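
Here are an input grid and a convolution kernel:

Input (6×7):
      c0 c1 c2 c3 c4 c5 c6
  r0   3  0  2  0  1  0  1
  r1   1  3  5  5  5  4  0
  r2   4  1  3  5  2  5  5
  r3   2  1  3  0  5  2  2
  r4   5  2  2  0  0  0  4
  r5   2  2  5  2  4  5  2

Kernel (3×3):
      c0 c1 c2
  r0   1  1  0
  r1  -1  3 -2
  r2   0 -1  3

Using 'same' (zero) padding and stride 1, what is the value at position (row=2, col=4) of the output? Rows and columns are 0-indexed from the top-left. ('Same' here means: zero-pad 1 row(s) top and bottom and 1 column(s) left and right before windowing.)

2

The receptive field on the zero-padded input at this output position is [5 5 4 / 5 2 5 / 0 5 2]. Elementwise product with the kernel and sum: 5·1 + 5·1 + 5·-1 + 2·3 + 5·-2 + 5·-1 + 2·3.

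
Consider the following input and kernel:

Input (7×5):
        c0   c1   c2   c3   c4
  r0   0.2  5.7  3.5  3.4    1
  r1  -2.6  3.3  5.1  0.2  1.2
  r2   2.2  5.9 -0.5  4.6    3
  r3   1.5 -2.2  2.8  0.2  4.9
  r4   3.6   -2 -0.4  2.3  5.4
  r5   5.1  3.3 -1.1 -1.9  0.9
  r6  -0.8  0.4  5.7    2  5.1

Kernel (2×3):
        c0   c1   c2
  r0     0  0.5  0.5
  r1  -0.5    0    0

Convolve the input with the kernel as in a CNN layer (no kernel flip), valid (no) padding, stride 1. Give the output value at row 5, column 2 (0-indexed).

The receptive field on the input at this output position is [-1.1 -1.9 0.9 / 5.7 2 5.1]. Elementwise product with the kernel and sum: -1.9·0.5 + 0.9·0.5 + 5.7·-0.5.

-3.35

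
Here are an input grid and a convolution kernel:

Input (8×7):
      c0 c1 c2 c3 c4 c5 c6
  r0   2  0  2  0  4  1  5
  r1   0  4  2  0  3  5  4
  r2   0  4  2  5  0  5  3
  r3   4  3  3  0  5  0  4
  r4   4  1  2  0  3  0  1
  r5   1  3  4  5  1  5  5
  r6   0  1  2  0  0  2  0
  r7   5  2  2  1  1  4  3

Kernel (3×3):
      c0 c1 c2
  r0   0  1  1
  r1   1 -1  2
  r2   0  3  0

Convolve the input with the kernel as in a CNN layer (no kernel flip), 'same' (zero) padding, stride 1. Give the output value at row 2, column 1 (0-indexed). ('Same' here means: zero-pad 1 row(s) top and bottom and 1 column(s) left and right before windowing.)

The receptive field on the zero-padded input at this output position is [0 4 2 / 0 4 2 / 4 3 3]. Elementwise product with the kernel and sum: 4·1 + 2·1 + 0·1 + 4·-1 + 2·2 + 3·3.

15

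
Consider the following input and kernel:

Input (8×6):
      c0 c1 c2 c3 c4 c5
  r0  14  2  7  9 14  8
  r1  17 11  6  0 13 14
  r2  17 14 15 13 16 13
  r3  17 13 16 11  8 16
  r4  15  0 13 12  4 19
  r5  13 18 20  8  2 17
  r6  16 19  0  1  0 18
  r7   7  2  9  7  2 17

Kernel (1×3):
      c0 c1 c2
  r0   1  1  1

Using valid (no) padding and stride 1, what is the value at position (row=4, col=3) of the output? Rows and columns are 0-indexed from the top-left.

The receptive field on the input at this output position is [12 4 19]. Elementwise product with the kernel and sum: 12·1 + 4·1 + 19·1.

35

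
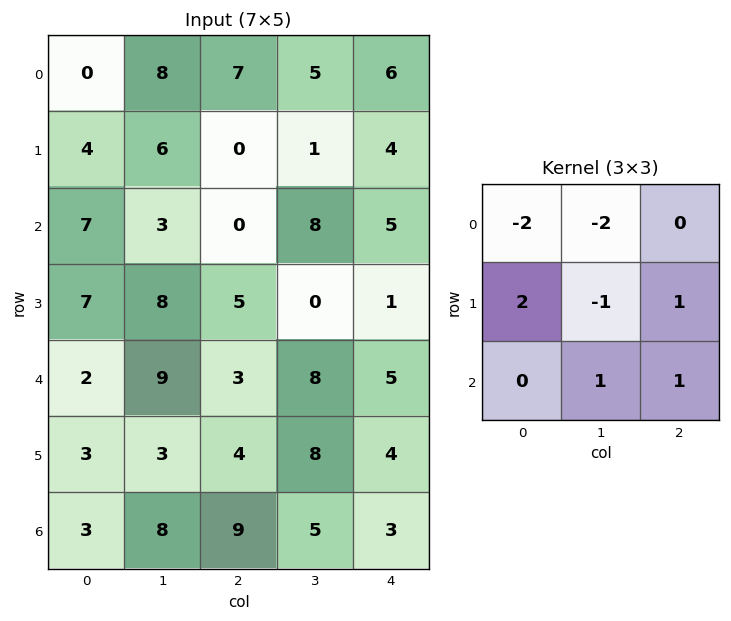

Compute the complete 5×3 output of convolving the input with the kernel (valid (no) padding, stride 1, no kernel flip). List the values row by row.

Output[0,0]: The receptive field on the input at this output position is [0 8 7 / 4 6 0 / 7 3 0]. Elementwise product with the kernel and sum: 0·-2 + 8·-2 + 4·2 + 6·-1 + 0·1 + 3·1 + 0·1.

-11 -9 -8
4 7 -4
3 16 8
-25 9 5
2 0 -10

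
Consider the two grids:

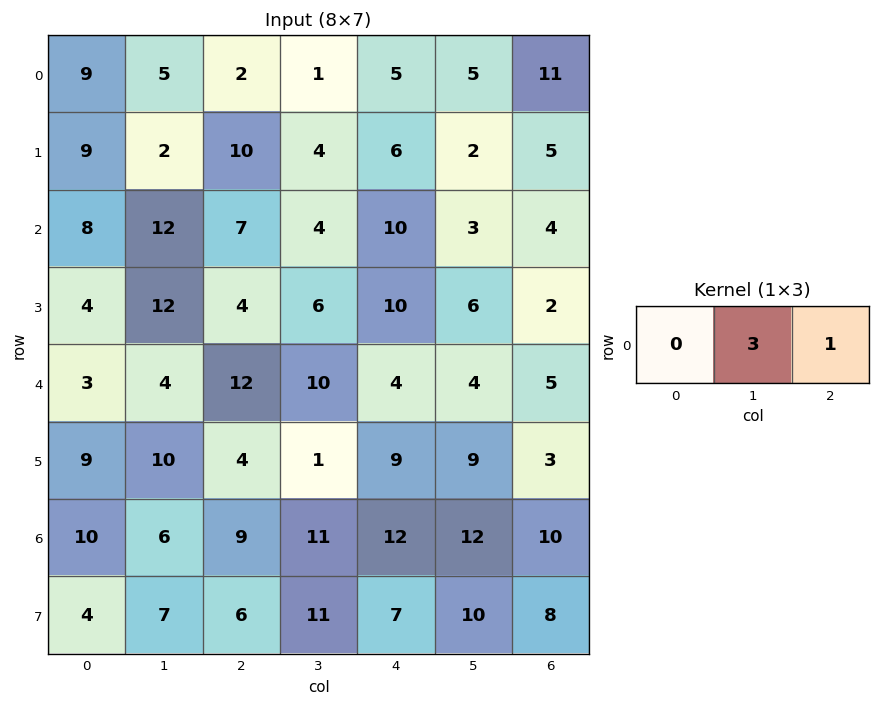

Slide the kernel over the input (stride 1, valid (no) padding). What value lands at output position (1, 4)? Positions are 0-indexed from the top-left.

11

The receptive field on the input at this output position is [6 2 5]. Elementwise product with the kernel and sum: 2·3 + 5·1.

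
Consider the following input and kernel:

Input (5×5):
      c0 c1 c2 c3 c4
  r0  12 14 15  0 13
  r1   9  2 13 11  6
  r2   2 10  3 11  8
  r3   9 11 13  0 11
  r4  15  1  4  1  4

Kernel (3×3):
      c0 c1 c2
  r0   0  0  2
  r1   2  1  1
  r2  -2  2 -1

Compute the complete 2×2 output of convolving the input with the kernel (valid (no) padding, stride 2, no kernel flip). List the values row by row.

76 77
16 43

Output[0,0]: The receptive field on the input at this output position is [12 14 15 / 9 2 13 / 2 10 3]. Elementwise product with the kernel and sum: 15·2 + 9·2 + 2·1 + 13·1 + 2·-2 + 10·2 + 3·-1.
Output[0,1]: The receptive field on the input at this output position is [15 0 13 / 13 11 6 / 3 11 8]. Elementwise product with the kernel and sum: 13·2 + 13·2 + 11·1 + 6·1 + 3·-2 + 11·2 + 8·-1.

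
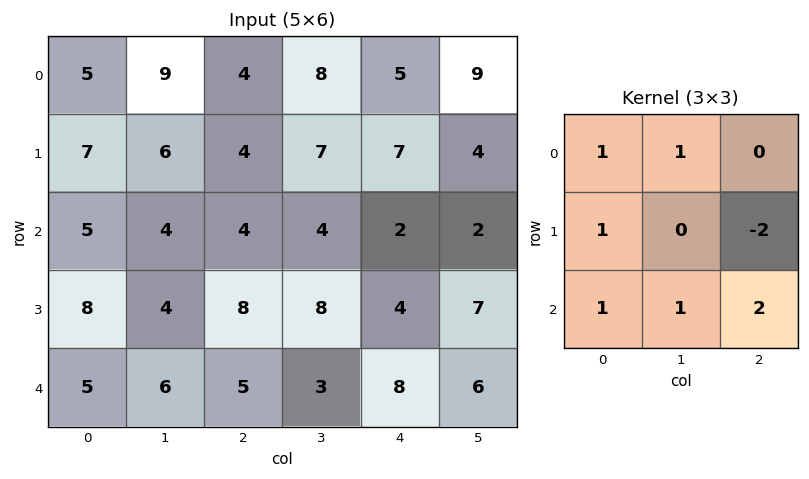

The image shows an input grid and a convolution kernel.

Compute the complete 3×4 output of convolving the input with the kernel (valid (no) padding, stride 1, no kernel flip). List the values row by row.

30 21 14 22
38 34 35 40
22 13 32 23

Output[0,0]: The receptive field on the input at this output position is [5 9 4 / 7 6 4 / 5 4 4]. Elementwise product with the kernel and sum: 5·1 + 9·1 + 7·1 + 4·-2 + 5·1 + 4·1 + 4·2.
Output[0,1]: The receptive field on the input at this output position is [9 4 8 / 6 4 7 / 4 4 4]. Elementwise product with the kernel and sum: 9·1 + 4·1 + 6·1 + 7·-2 + 4·1 + 4·1 + 4·2.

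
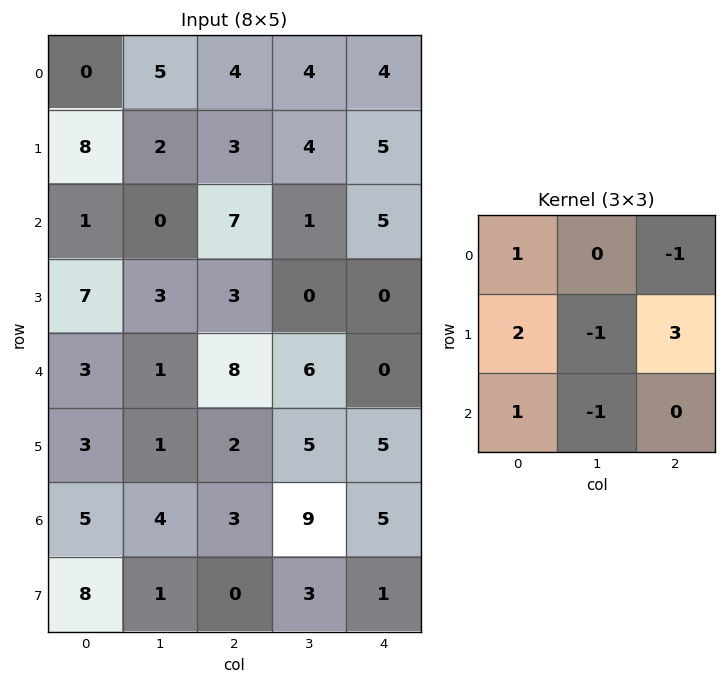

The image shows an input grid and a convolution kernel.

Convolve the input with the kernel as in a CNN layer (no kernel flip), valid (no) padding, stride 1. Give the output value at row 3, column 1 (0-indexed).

14

The receptive field on the input at this output position is [3 3 0 / 1 8 6 / 1 2 5]. Elementwise product with the kernel and sum: 3·1 + 0·-1 + 1·2 + 8·-1 + 6·3 + 1·1 + 2·-1.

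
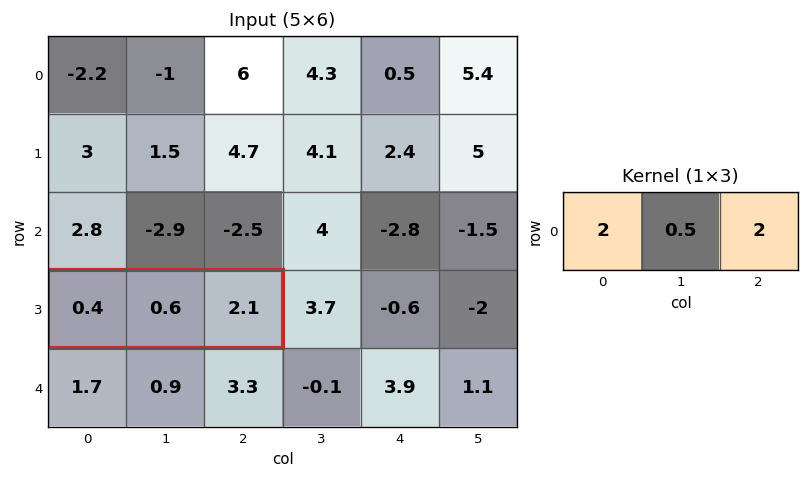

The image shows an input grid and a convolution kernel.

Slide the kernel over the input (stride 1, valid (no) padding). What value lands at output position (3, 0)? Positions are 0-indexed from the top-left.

The receptive field on the input at this output position is [0.4 0.6 2.1]. Elementwise product with the kernel and sum: 0.4·2 + 0.6·0.5 + 2.1·2.

5.3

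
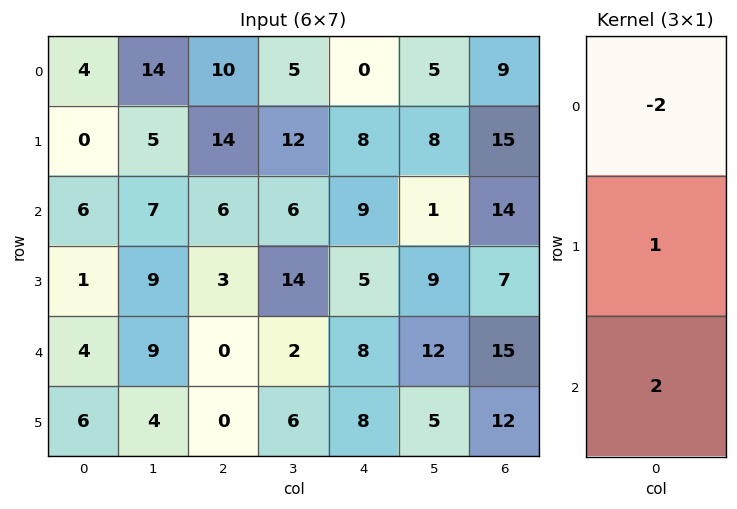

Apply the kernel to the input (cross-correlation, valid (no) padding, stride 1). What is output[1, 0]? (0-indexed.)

8

The receptive field on the input at this output position is [0 / 6 / 1]. Elementwise product with the kernel and sum: 0·-2 + 6·1 + 1·2.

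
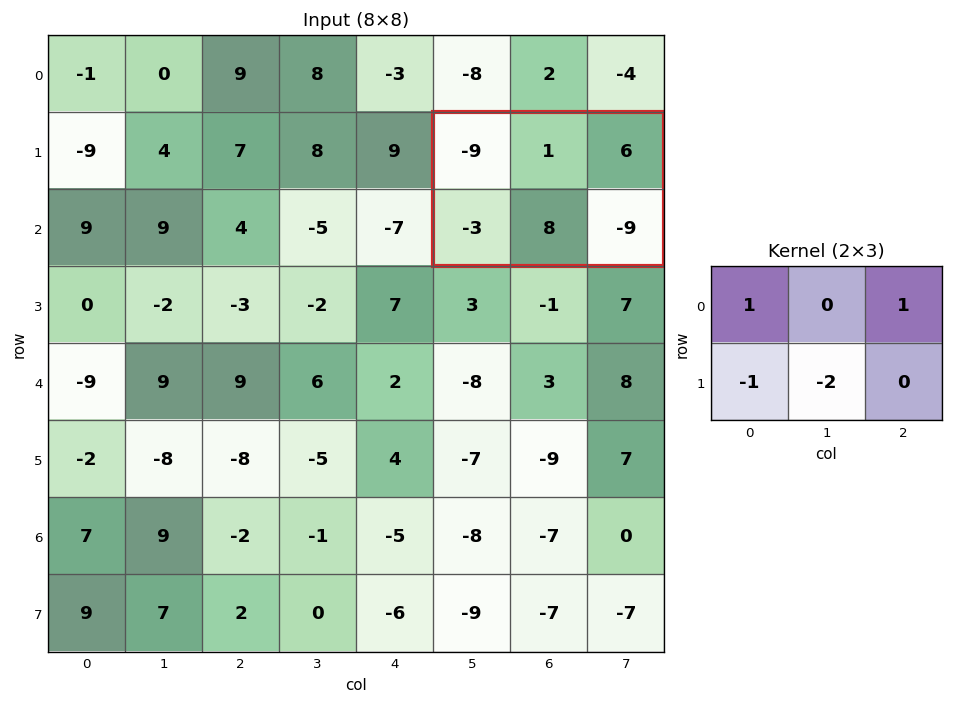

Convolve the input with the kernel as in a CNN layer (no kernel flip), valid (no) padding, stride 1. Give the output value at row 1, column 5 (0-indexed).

-16

The receptive field on the input at this output position is [-9 1 6 / -3 8 -9]. Elementwise product with the kernel and sum: -9·1 + 6·1 + -3·-1 + 8·-2.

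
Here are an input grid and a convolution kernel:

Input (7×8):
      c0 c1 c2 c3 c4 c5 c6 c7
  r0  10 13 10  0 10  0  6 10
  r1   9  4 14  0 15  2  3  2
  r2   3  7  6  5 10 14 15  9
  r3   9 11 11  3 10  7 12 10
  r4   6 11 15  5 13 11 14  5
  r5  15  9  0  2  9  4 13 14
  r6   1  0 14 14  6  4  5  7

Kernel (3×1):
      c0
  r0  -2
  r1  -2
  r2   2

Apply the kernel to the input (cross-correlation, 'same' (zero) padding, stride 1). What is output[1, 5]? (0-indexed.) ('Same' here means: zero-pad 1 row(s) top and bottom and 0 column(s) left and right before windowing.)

The receptive field on the zero-padded input at this output position is [0 / 2 / 14]. Elementwise product with the kernel and sum: 0·-2 + 2·-2 + 14·2.

24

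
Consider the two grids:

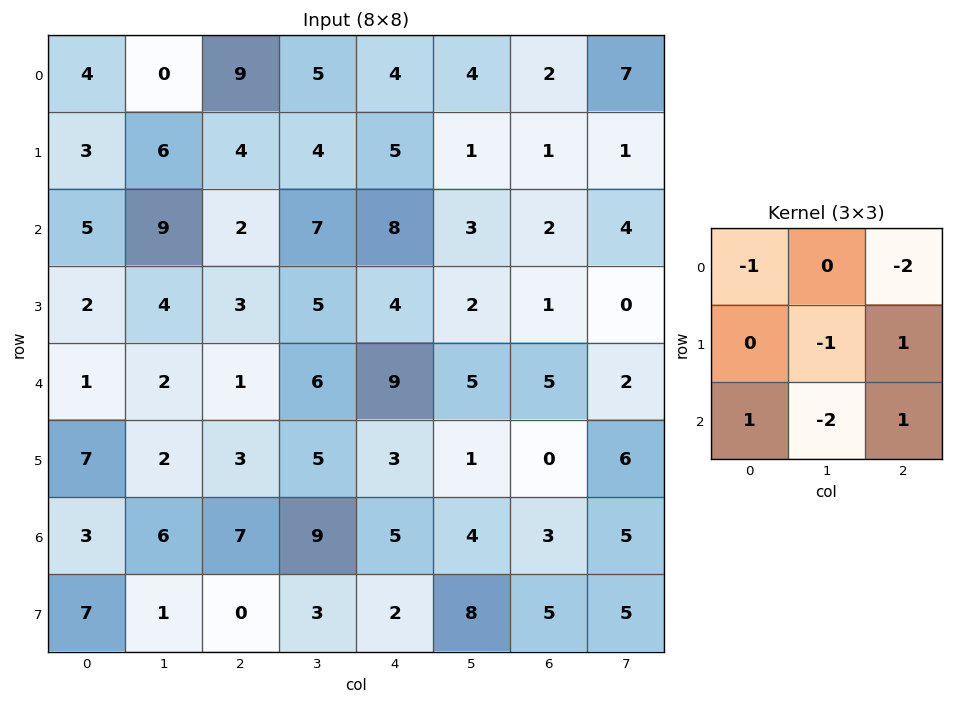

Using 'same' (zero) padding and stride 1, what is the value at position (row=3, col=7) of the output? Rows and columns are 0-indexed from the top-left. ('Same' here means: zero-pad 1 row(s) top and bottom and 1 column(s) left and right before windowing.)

The receptive field on the zero-padded input at this output position is [2 4 0 / 1 0 0 / 5 2 0]. Elementwise product with the kernel and sum: 2·-1 + 0·-2 + 0·-1 + 0·1 + 5·1 + 2·-2 + 0·1.

-1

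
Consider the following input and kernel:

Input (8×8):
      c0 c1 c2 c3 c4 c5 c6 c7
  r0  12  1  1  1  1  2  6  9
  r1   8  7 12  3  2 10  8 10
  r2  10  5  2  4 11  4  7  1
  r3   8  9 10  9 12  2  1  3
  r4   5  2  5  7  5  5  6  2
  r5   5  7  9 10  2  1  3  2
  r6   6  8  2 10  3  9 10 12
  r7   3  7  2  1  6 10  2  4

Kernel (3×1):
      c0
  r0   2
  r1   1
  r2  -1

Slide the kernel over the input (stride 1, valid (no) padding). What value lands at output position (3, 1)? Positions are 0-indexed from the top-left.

The receptive field on the input at this output position is [9 / 2 / 7]. Elementwise product with the kernel and sum: 9·2 + 2·1 + 7·-1.

13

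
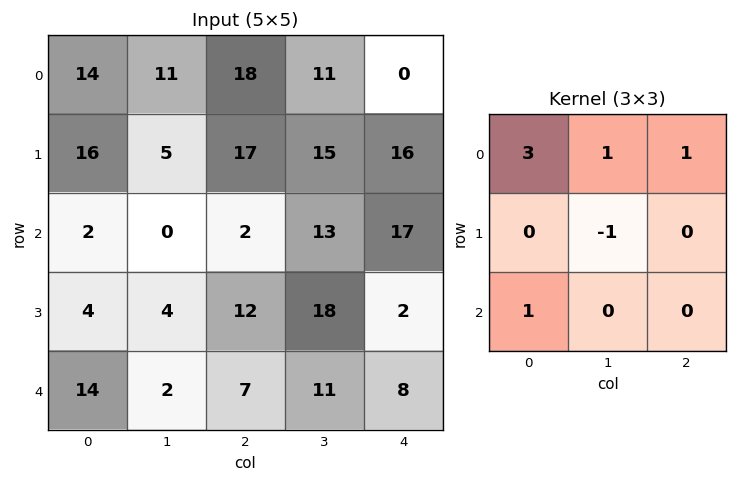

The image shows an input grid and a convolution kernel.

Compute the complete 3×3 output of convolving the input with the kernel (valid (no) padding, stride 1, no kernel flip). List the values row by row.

Output[0,0]: The receptive field on the input at this output position is [14 11 18 / 16 5 17 / 2 0 2]. Elementwise product with the kernel and sum: 14·3 + 11·1 + 18·1 + 5·-1 + 2·1.
Output[0,1]: The receptive field on the input at this output position is [11 18 11 / 5 17 15 / 0 2 13]. Elementwise product with the kernel and sum: 11·3 + 18·1 + 11·1 + 17·-1 + 0·1.

68 45 52
74 49 81
18 5 25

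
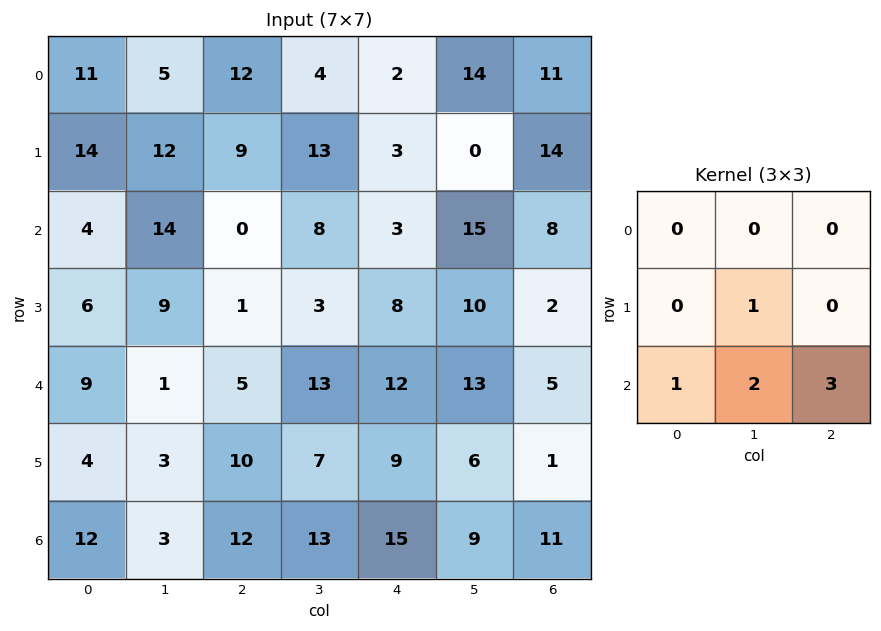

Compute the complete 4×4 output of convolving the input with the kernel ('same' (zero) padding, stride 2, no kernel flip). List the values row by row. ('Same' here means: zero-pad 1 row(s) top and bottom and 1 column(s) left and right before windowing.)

Output[0,0]: The receptive field on the zero-padded input at this output position is [0 0 0 / 0 11 5 / 0 14 12]. Elementwise product with the kernel and sum: 11·1 + 0·1 + 14·2 + 12·3.
Output[0,1]: The receptive field on the zero-padded input at this output position is [0 0 0 / 5 12 4 / 12 9 13]. Elementwise product with the kernel and sum: 12·1 + 12·1 + 9·2 + 13·3.

75 81 21 39
43 20 52 22
26 49 55 13
12 12 15 11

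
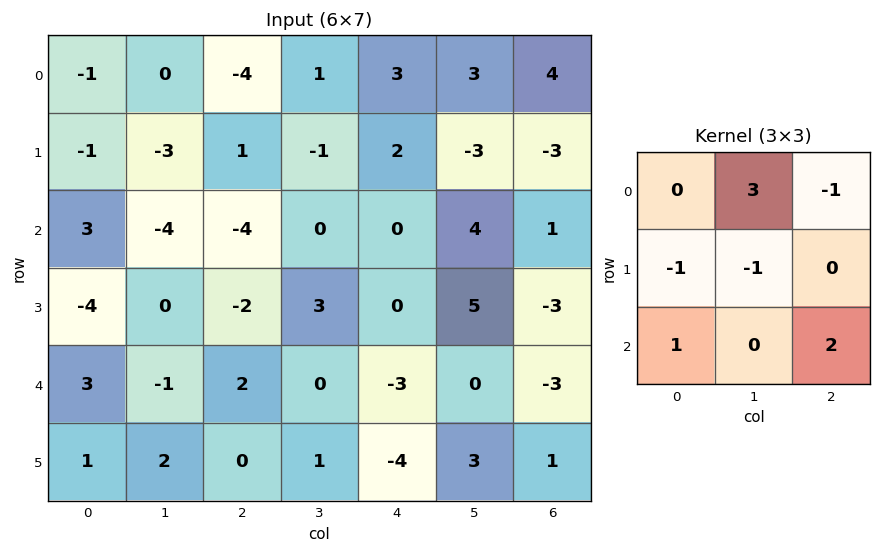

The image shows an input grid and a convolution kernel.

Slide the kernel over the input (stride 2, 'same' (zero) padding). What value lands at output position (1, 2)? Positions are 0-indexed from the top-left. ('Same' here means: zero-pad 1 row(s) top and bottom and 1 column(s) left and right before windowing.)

The receptive field on the zero-padded input at this output position is [-1 2 -3 / 0 0 4 / 3 0 5]. Elementwise product with the kernel and sum: 2·3 + -3·-1 + 0·-1 + 0·-1 + 3·1 + 5·2.

22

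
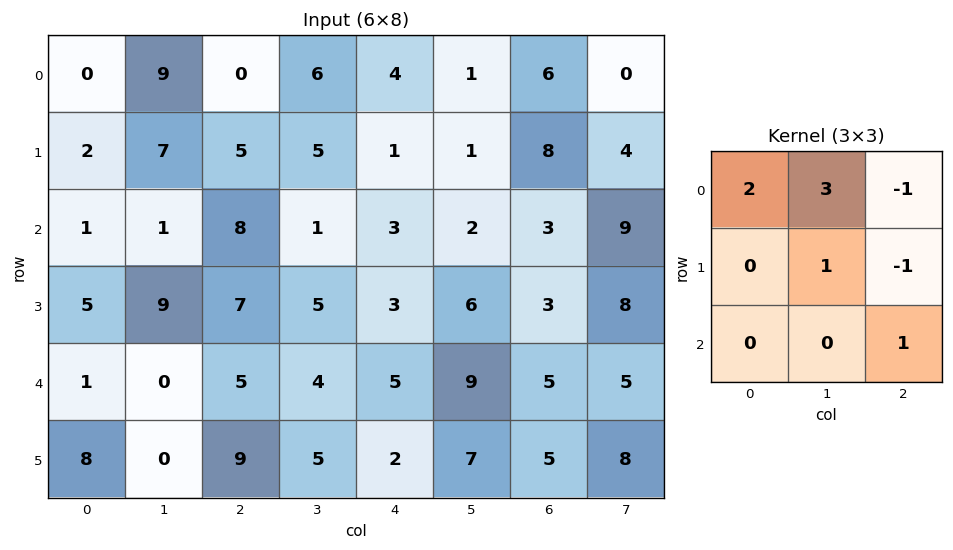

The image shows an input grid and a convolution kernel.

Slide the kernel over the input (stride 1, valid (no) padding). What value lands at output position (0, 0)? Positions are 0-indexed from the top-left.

37

The receptive field on the input at this output position is [0 9 0 / 2 7 5 / 1 1 8]. Elementwise product with the kernel and sum: 0·2 + 9·3 + 0·-1 + 7·1 + 5·-1 + 8·1.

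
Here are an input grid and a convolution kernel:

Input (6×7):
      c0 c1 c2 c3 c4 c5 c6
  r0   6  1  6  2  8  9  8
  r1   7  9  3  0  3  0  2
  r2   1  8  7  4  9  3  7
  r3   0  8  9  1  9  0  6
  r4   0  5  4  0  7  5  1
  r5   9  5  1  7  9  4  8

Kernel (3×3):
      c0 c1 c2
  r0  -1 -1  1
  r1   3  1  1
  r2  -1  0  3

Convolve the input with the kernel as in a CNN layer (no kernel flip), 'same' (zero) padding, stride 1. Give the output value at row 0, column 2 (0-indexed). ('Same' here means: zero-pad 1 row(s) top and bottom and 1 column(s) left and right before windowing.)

The receptive field on the zero-padded input at this output position is [0 0 0 / 1 6 2 / 9 3 0]. Elementwise product with the kernel and sum: 0·-1 + 0·-1 + 0·1 + 1·3 + 6·1 + 2·1 + 9·-1 + 0·3.

2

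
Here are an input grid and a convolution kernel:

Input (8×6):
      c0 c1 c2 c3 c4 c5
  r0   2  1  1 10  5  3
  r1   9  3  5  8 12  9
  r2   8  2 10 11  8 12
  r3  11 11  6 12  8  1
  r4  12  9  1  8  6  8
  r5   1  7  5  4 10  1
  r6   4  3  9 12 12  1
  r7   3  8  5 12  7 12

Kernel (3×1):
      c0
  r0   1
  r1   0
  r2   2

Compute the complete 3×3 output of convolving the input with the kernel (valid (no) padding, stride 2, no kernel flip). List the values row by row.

Output[0,0]: The receptive field on the input at this output position is [2 / 9 / 8]. Elementwise product with the kernel and sum: 2·1 + 8·2.
Output[0,1]: The receptive field on the input at this output position is [1 / 5 / 10]. Elementwise product with the kernel and sum: 1·1 + 10·2.

18 21 21
32 12 20
20 19 30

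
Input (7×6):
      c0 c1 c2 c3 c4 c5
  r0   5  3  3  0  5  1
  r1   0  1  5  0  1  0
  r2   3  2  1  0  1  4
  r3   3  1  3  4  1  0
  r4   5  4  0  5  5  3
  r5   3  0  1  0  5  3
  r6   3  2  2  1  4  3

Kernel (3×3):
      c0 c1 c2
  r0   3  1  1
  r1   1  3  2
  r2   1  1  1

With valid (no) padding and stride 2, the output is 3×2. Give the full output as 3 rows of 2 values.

40 23
33 31
31 28

Output[0,0]: The receptive field on the input at this output position is [5 3 3 / 0 1 5 / 3 2 1]. Elementwise product with the kernel and sum: 5·3 + 3·1 + 3·1 + 0·1 + 1·3 + 5·2 + 3·1 + 2·1 + 1·1.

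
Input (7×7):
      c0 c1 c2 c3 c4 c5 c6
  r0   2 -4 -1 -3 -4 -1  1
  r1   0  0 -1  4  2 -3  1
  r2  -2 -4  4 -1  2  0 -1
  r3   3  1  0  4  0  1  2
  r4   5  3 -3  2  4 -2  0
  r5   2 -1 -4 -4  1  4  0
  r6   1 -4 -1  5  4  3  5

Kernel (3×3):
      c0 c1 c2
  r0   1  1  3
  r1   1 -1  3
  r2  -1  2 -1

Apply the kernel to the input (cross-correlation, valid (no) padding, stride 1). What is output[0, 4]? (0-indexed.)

5

The receptive field on the input at this output position is [-4 -1 1 / 2 -3 1 / 2 0 -1]. Elementwise product with the kernel and sum: -4·1 + -1·1 + 1·3 + 2·1 + -3·-1 + 1·3 + 2·-1 + 0·2 + -1·-1.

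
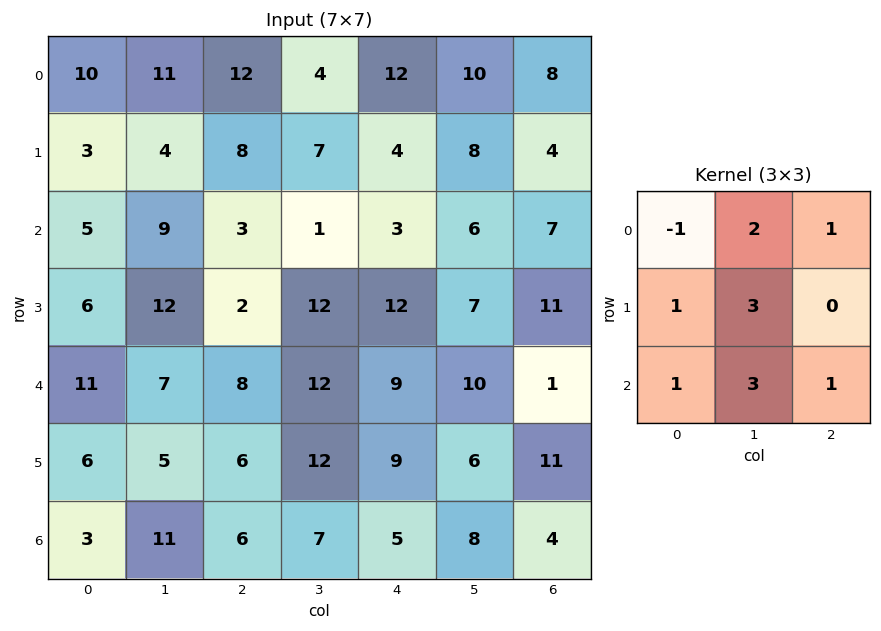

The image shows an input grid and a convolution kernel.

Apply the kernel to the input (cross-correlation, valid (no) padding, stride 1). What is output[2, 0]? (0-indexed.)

98

The receptive field on the input at this output position is [5 9 3 / 6 12 2 / 11 7 8]. Elementwise product with the kernel and sum: 5·-1 + 9·2 + 3·1 + 6·1 + 12·3 + 11·1 + 7·3 + 8·1.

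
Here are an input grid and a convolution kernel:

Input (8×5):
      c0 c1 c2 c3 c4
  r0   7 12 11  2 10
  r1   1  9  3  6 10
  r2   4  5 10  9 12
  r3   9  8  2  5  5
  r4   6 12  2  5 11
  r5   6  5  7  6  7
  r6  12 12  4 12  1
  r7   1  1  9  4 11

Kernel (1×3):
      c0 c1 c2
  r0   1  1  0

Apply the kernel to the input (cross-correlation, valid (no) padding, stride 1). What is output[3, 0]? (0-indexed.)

17

The receptive field on the input at this output position is [9 8 2]. Elementwise product with the kernel and sum: 9·1 + 8·1.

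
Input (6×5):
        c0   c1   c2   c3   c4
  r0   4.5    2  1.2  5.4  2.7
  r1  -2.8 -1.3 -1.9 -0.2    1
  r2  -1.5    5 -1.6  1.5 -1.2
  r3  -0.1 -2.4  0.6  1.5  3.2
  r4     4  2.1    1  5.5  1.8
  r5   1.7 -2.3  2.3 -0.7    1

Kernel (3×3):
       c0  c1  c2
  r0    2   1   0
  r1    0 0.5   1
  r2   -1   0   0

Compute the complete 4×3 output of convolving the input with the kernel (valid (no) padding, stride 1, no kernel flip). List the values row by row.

9.95 -0.95 10.3
-5.9 -1.4 -5.05
-2.6 8.1 1.25
-2.25 4.1 4.95

Output[0,0]: The receptive field on the input at this output position is [4.5 2 1.2 / -2.8 -1.3 -1.9 / -1.5 5 -1.6]. Elementwise product with the kernel and sum: 4.5·2 + 2·1 + -1.3·0.5 + -1.9·1 + -1.5·-1.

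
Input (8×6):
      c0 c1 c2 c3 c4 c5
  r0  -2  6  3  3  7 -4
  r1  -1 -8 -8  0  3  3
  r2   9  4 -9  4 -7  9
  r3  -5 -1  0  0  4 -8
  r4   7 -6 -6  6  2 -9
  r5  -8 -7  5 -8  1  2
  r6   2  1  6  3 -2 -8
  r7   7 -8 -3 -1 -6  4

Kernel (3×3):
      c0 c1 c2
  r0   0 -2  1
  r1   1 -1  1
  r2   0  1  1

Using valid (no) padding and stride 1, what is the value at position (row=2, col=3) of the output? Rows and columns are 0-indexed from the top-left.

The receptive field on the input at this output position is [4 -7 9 / 0 4 -8 / 6 2 -9]. Elementwise product with the kernel and sum: -7·-2 + 9·1 + 0·1 + 4·-1 + -8·1 + 2·1 + -9·1.

4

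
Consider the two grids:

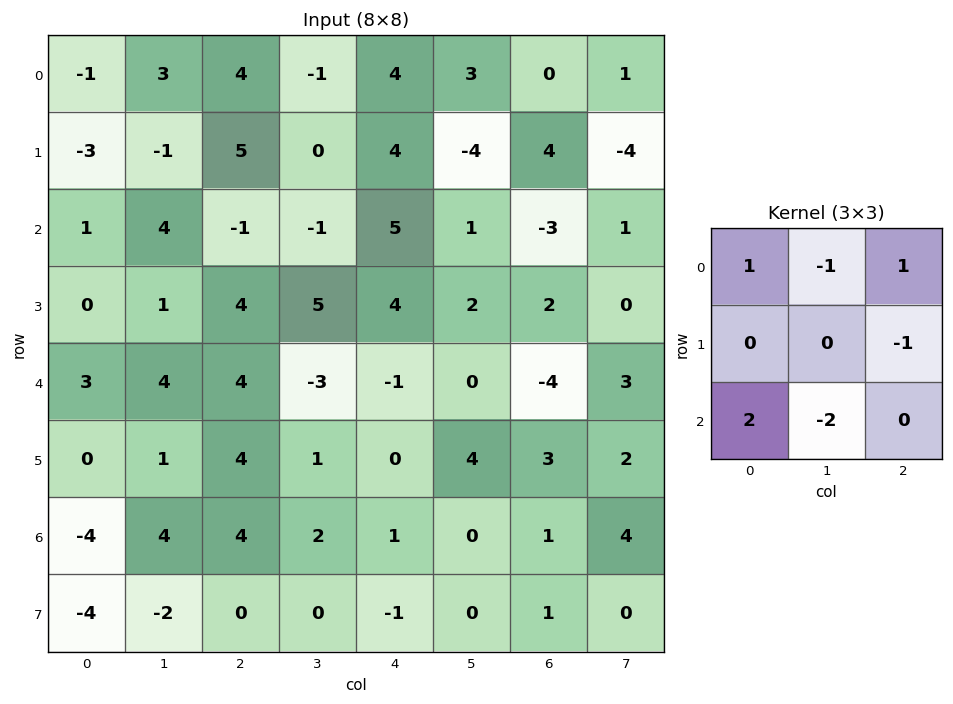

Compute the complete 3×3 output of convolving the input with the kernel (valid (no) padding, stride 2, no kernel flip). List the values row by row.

Output[0,0]: The receptive field on the input at this output position is [-1 3 4 / -3 -1 5 / 1 4 -1]. Elementwise product with the kernel and sum: -1·1 + 3·-1 + 4·1 + 5·-1 + 1·2 + 4·-2.

-11 5 5
-10 15 -3
-17 10 -6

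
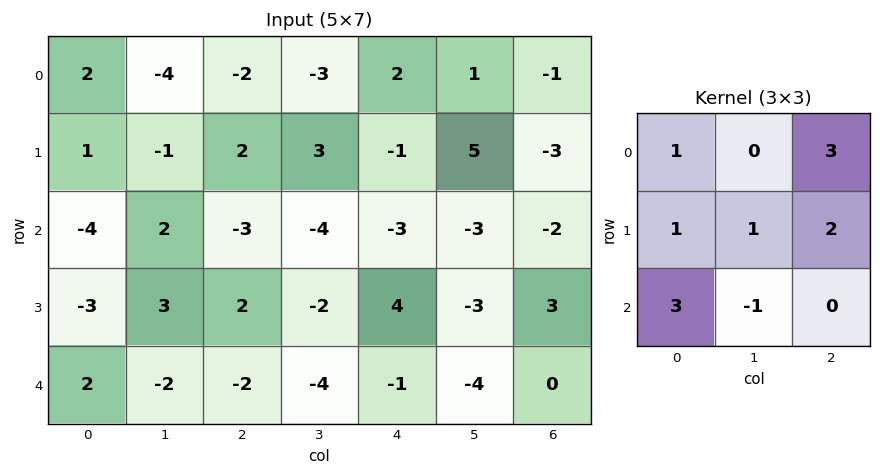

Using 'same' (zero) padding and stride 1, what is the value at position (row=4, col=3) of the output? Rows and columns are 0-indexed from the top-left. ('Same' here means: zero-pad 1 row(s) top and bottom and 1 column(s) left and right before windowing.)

The receptive field on the zero-padded input at this output position is [2 -2 4 / -2 -4 -1 / 0 0 0]. Elementwise product with the kernel and sum: 2·1 + 4·3 + -2·1 + -4·1 + -1·2 + 0·3 + 0·-1.

6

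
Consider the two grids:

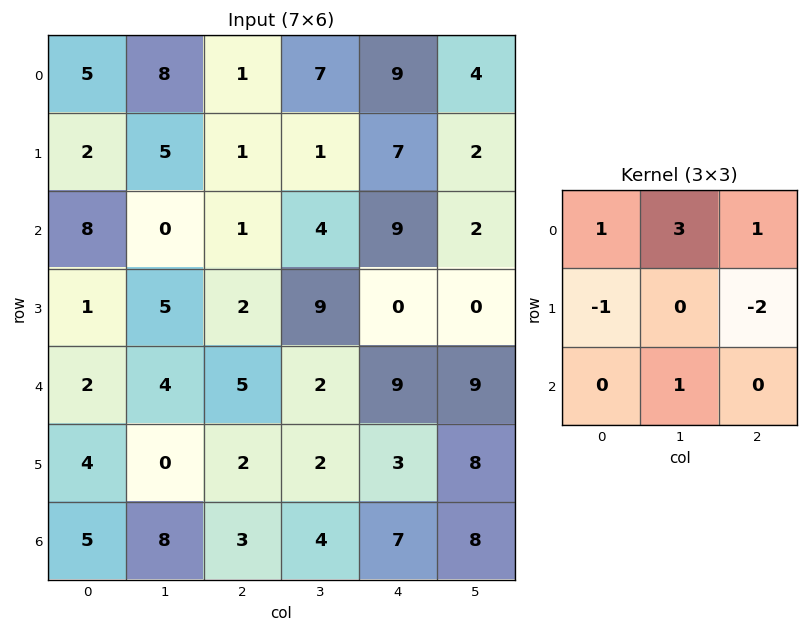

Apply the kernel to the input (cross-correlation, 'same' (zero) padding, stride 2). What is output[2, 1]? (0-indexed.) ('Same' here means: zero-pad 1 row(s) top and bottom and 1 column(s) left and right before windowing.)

14

The receptive field on the zero-padded input at this output position is [5 2 9 / 4 5 2 / 0 2 2]. Elementwise product with the kernel and sum: 5·1 + 2·3 + 9·1 + 4·-1 + 2·-2 + 2·1.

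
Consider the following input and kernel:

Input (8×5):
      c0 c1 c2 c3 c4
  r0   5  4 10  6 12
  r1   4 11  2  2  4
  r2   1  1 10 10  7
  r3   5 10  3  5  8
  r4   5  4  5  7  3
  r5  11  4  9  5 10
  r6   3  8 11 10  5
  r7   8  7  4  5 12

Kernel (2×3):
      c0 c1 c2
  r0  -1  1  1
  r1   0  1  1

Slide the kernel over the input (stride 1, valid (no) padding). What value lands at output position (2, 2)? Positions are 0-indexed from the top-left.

20

The receptive field on the input at this output position is [10 10 7 / 3 5 8]. Elementwise product with the kernel and sum: 10·-1 + 10·1 + 7·1 + 5·1 + 8·1.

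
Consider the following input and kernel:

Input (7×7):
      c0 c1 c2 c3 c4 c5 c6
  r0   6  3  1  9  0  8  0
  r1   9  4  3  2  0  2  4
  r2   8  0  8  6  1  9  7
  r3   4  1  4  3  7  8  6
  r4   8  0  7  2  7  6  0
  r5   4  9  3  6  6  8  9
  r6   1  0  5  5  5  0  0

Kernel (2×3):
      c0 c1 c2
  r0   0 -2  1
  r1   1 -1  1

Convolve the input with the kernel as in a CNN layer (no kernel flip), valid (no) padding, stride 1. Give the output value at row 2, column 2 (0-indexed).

The receptive field on the input at this output position is [8 6 1 / 4 3 7]. Elementwise product with the kernel and sum: 6·-2 + 1·1 + 4·1 + 3·-1 + 7·1.

-3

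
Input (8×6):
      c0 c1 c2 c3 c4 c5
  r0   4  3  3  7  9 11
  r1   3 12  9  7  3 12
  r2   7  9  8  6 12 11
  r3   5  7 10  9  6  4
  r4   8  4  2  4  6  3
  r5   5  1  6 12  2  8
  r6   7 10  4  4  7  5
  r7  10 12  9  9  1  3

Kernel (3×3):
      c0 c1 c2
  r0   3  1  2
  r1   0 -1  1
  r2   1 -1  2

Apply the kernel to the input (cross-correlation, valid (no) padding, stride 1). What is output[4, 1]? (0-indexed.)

The receptive field on the input at this output position is [4 2 4 / 1 6 12 / 10 4 4]. Elementwise product with the kernel and sum: 4·3 + 2·1 + 4·2 + 6·-1 + 12·1 + 10·1 + 4·-1 + 4·2.

42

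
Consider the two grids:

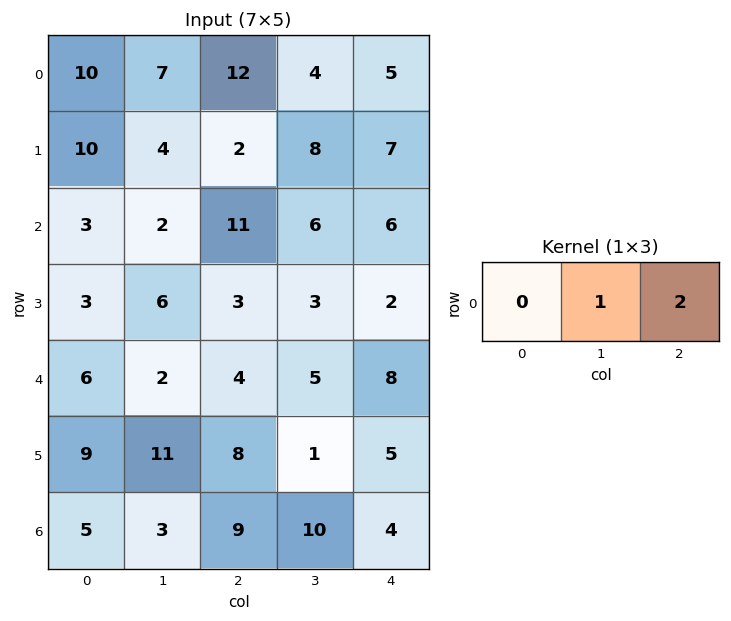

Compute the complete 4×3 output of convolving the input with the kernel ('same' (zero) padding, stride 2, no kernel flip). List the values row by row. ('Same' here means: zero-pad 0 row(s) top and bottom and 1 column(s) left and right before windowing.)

24 20 5
7 23 6
10 14 8
11 29 4

Output[0,0]: The receptive field on the zero-padded input at this output position is [0 10 7]. Elementwise product with the kernel and sum: 10·1 + 7·2.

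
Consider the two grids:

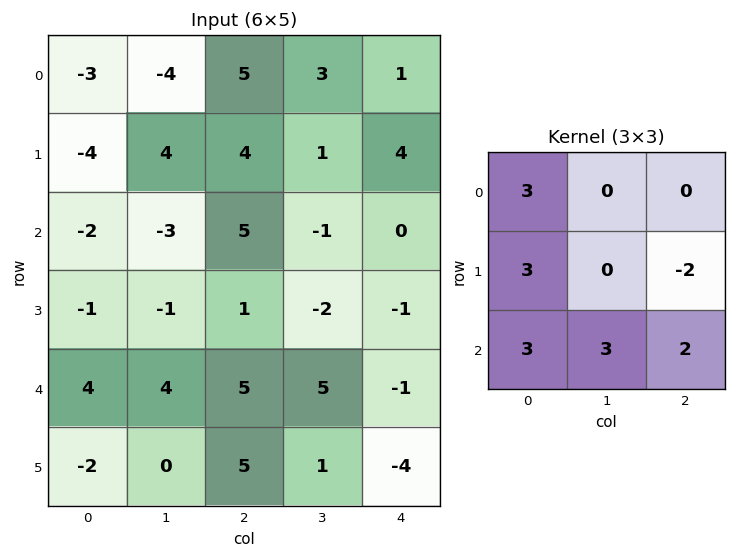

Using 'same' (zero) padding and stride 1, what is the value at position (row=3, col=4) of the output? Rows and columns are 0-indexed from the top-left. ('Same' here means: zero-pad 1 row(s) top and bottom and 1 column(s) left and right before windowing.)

3

The receptive field on the zero-padded input at this output position is [-1 0 0 / -2 -1 0 / 5 -1 0]. Elementwise product with the kernel and sum: -1·3 + -2·3 + 0·-2 + 5·3 + -1·3 + 0·2.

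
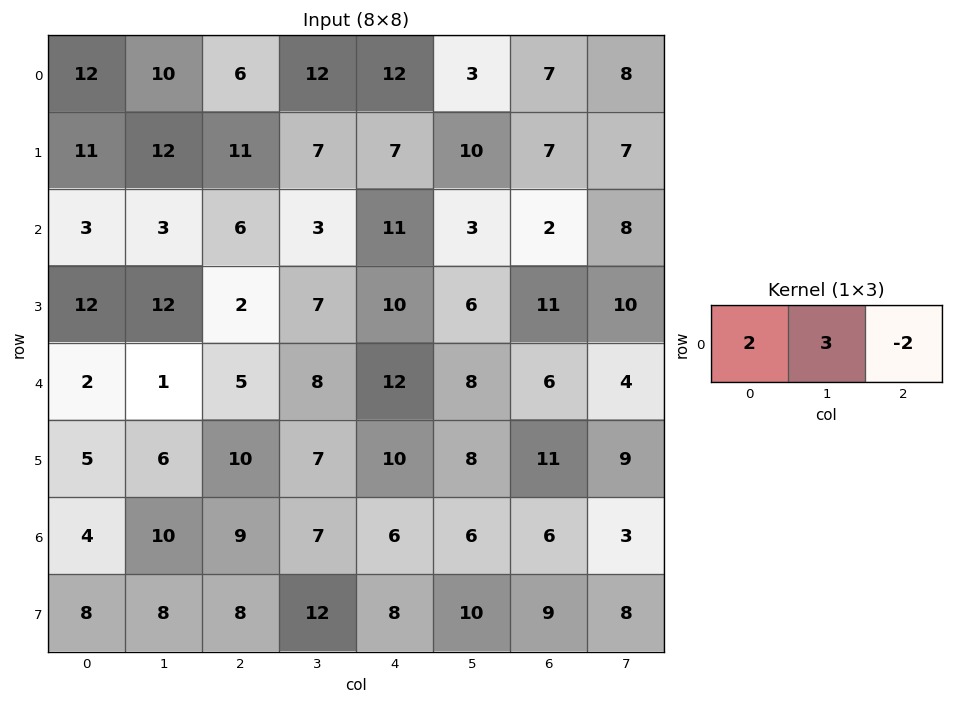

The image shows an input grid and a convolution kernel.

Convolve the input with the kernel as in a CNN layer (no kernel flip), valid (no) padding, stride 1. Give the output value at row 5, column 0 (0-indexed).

The receptive field on the input at this output position is [5 6 10]. Elementwise product with the kernel and sum: 5·2 + 6·3 + 10·-2.

8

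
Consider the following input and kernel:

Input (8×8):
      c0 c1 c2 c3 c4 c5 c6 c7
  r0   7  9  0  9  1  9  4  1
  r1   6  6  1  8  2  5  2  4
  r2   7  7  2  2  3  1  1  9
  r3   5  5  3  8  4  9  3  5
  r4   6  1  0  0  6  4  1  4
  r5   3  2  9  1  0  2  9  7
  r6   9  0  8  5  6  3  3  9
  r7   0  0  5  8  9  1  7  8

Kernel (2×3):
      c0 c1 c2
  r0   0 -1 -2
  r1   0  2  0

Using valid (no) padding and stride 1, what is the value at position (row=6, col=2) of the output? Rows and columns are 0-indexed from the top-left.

-1

The receptive field on the input at this output position is [8 5 6 / 5 8 9]. Elementwise product with the kernel and sum: 5·-1 + 6·-2 + 8·2.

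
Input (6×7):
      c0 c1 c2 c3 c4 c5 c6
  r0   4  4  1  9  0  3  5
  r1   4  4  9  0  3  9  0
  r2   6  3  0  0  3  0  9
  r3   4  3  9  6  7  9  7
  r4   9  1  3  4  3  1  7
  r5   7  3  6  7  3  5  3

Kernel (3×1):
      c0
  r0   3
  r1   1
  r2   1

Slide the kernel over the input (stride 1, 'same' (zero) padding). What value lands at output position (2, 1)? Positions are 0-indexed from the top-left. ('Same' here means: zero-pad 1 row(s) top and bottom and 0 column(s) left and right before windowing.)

18

The receptive field on the zero-padded input at this output position is [4 / 3 / 3]. Elementwise product with the kernel and sum: 4·3 + 3·1 + 3·1.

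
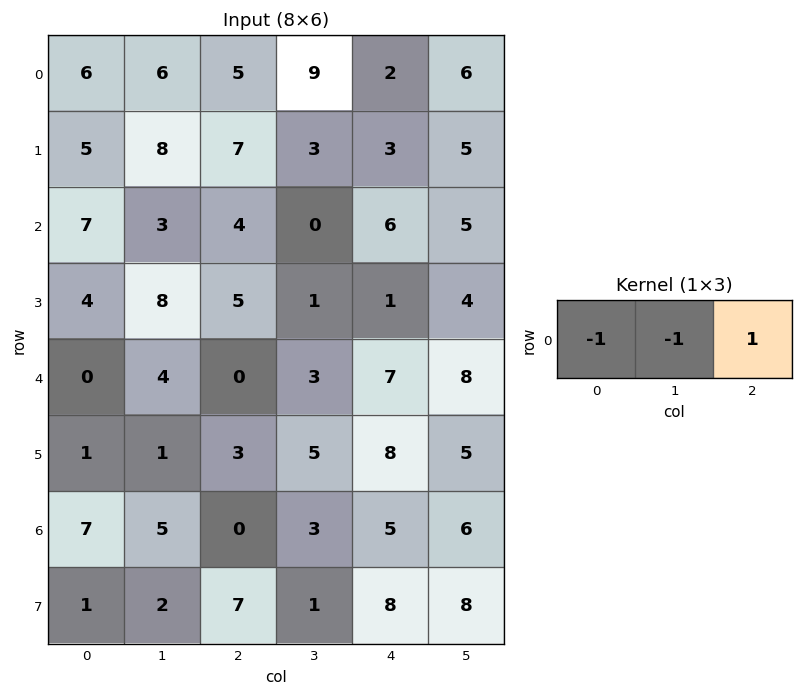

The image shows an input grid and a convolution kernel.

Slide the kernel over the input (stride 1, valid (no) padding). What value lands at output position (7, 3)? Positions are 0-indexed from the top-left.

The receptive field on the input at this output position is [1 8 8]. Elementwise product with the kernel and sum: 1·-1 + 8·-1 + 8·1.

-1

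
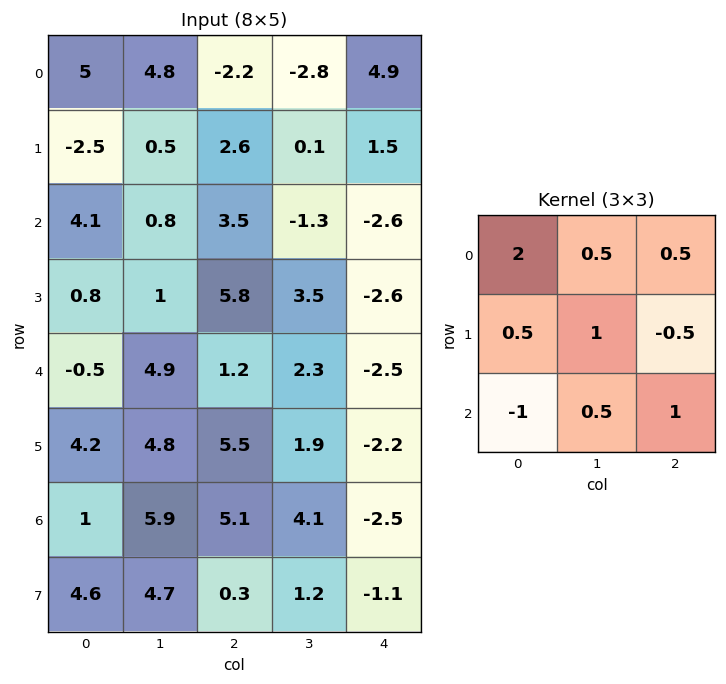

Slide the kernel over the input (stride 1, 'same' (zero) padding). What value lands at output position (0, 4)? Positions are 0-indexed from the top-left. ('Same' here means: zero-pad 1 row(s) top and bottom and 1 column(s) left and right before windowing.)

The receptive field on the zero-padded input at this output position is [0 0 0 / -2.8 4.9 0 / 0.1 1.5 0]. Elementwise product with the kernel and sum: 0·2 + 0·0.5 + 0·0.5 + -2.8·0.5 + 4.9·1 + 0·-0.5 + 0.1·-1 + 1.5·0.5 + 0·1.

4.15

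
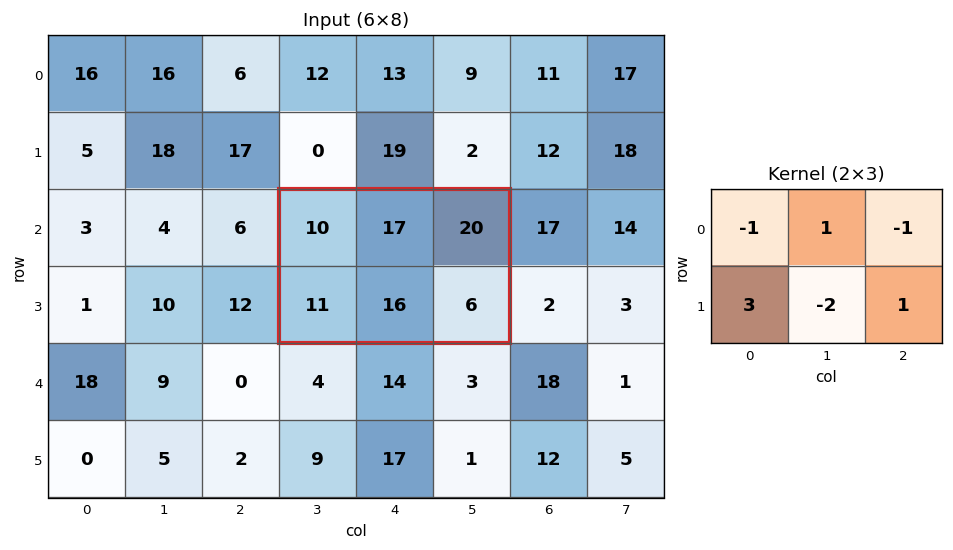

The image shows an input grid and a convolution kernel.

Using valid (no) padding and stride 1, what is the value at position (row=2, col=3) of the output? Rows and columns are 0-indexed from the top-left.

-6

The receptive field on the input at this output position is [10 17 20 / 11 16 6]. Elementwise product with the kernel and sum: 10·-1 + 17·1 + 20·-1 + 11·3 + 16·-2 + 6·1.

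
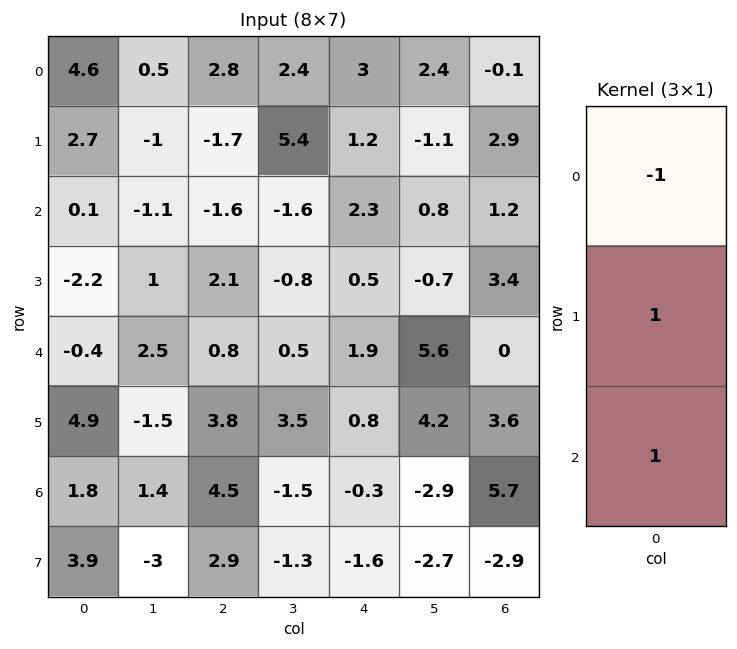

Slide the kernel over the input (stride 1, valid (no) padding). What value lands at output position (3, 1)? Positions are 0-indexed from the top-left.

The receptive field on the input at this output position is [1 / 2.5 / -1.5]. Elementwise product with the kernel and sum: 1·-1 + 2.5·1 + -1.5·1.

0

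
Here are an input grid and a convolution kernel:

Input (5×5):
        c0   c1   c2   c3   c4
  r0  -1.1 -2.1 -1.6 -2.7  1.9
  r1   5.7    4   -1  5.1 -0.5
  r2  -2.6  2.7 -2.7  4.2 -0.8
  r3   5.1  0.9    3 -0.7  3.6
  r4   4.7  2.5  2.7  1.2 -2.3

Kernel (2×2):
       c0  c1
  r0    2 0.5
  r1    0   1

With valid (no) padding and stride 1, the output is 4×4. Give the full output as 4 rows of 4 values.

0.75 -6 0.55 -4.95
16.1 4.8 4.75 9.15
-2.95 7.05 -4 11.6
13.15 6 6.85 -1.9

Output[0,0]: The receptive field on the input at this output position is [-1.1 -2.1 / 5.7 4]. Elementwise product with the kernel and sum: -1.1·2 + -2.1·0.5 + 4·1.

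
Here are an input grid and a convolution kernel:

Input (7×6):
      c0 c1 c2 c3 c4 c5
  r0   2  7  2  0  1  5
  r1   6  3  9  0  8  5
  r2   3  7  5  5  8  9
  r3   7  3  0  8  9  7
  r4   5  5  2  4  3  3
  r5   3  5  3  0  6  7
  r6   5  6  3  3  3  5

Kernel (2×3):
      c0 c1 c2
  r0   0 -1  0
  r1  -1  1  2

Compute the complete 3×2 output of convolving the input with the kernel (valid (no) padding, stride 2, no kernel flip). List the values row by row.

8 7
-11 21
3 5

Output[0,0]: The receptive field on the input at this output position is [2 7 2 / 6 3 9]. Elementwise product with the kernel and sum: 7·-1 + 6·-1 + 3·1 + 9·2.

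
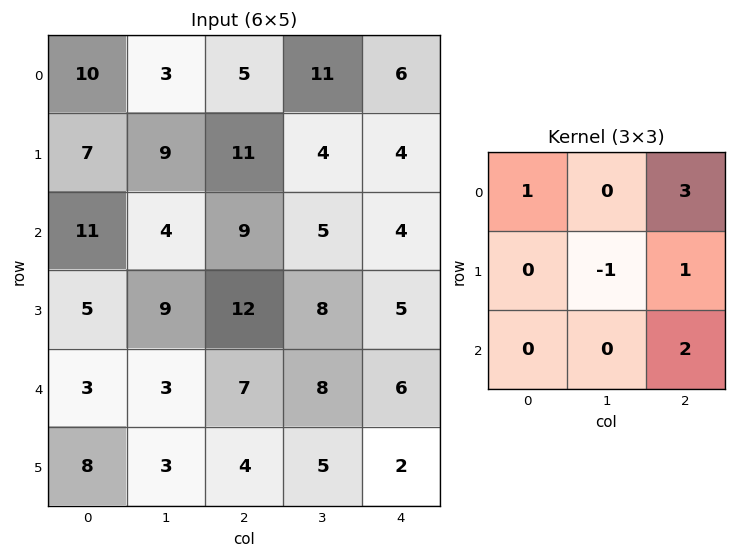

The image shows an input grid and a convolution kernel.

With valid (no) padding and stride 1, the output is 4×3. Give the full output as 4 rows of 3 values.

Output[0,0]: The receptive field on the input at this output position is [10 3 5 / 7 9 11 / 11 4 9]. Elementwise product with the kernel and sum: 10·1 + 5·3 + 9·-1 + 11·1 + 9·2.

45 39 31
69 33 32
55 31 30
53 44 29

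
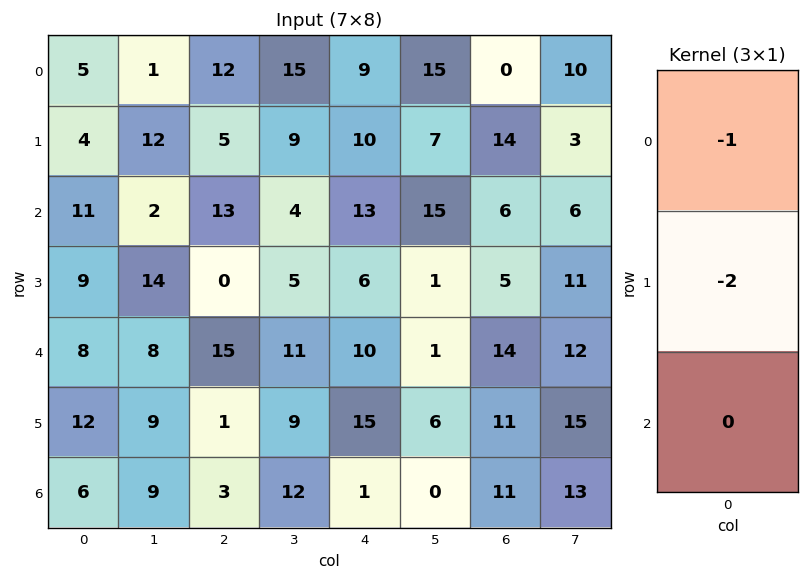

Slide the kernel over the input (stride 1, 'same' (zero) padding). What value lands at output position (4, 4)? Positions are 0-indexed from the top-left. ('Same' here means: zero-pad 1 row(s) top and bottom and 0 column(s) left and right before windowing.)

-26

The receptive field on the zero-padded input at this output position is [6 / 10 / 15]. Elementwise product with the kernel and sum: 6·-1 + 10·-2.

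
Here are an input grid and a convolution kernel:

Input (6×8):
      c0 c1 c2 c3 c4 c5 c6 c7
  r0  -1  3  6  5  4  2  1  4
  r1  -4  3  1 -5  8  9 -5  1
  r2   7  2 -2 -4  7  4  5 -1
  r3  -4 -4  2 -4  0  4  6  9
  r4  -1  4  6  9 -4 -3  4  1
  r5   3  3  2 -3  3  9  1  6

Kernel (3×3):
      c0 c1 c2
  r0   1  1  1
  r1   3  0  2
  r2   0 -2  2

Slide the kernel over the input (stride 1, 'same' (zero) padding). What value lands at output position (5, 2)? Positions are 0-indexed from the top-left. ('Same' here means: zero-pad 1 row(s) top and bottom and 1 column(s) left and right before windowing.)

The receptive field on the zero-padded input at this output position is [4 6 9 / 3 2 -3 / 0 0 0]. Elementwise product with the kernel and sum: 4·1 + 6·1 + 9·1 + 3·3 + -3·2 + 0·-2 + 0·2.

22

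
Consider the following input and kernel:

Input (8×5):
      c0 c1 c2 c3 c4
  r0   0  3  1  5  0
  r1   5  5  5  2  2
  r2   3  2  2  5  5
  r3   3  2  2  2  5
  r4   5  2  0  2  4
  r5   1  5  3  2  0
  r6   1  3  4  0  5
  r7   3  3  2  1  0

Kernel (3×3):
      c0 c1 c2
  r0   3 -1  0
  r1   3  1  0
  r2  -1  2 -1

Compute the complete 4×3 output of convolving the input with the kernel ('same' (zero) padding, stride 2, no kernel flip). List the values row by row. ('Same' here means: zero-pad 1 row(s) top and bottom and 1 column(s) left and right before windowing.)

Output[0,0]: The receptive field on the zero-padded input at this output position is [0 0 0 / 0 0 3 / 0 5 5]. Elementwise product with the kernel and sum: 0·3 + 0·-1 + 0·3 + 0·1 + 0·-1 + 5·2 + 5·-1.

5 13 17
2 18 32
-1 9 9
3 25 10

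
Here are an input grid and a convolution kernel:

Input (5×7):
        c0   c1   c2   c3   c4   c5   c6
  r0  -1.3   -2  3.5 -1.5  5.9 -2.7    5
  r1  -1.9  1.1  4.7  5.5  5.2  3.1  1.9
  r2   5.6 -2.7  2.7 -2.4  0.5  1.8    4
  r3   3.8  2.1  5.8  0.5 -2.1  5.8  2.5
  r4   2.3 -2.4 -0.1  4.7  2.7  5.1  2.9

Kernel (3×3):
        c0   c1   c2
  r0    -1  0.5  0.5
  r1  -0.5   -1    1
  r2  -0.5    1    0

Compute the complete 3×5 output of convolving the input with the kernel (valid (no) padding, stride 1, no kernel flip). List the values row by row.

1.1 7.3 -7.7 -0.05 -7
7.6 5 -0.2 -1.2 6.1
-7.35 -2.4 -4.4 11.55 3.9

Output[0,0]: The receptive field on the input at this output position is [-1.3 -2 3.5 / -1.9 1.1 4.7 / 5.6 -2.7 2.7]. Elementwise product with the kernel and sum: -1.3·-1 + -2·0.5 + 3.5·0.5 + -1.9·-0.5 + 1.1·-1 + 4.7·1 + 5.6·-0.5 + -2.7·1.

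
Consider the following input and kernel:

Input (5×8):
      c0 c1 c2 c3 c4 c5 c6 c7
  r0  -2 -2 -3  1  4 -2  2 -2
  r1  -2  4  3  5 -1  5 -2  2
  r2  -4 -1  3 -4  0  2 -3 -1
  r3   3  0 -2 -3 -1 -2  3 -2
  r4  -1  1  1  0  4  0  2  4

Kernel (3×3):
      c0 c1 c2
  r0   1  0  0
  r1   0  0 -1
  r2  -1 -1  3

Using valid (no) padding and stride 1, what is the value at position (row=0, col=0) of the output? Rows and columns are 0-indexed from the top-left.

9

The receptive field on the input at this output position is [-2 -2 -3 / -2 4 3 / -4 -1 3]. Elementwise product with the kernel and sum: -2·1 + 3·-1 + -4·-1 + -1·-1 + 3·3.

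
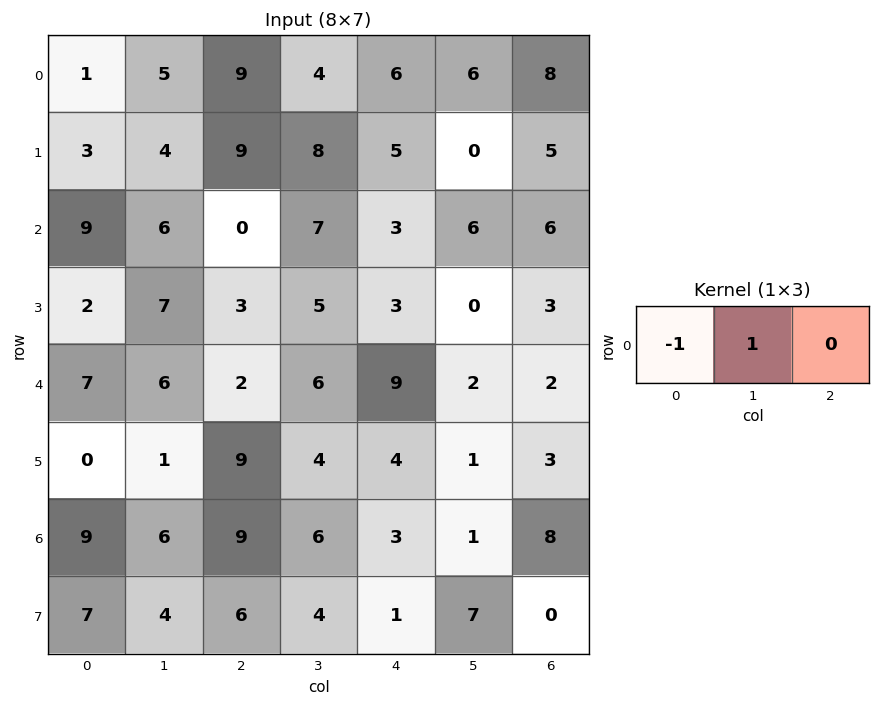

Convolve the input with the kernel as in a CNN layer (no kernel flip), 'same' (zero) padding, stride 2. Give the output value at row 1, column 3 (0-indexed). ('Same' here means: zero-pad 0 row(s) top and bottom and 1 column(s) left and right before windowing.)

0

The receptive field on the zero-padded input at this output position is [6 6 0]. Elementwise product with the kernel and sum: 6·-1 + 6·1.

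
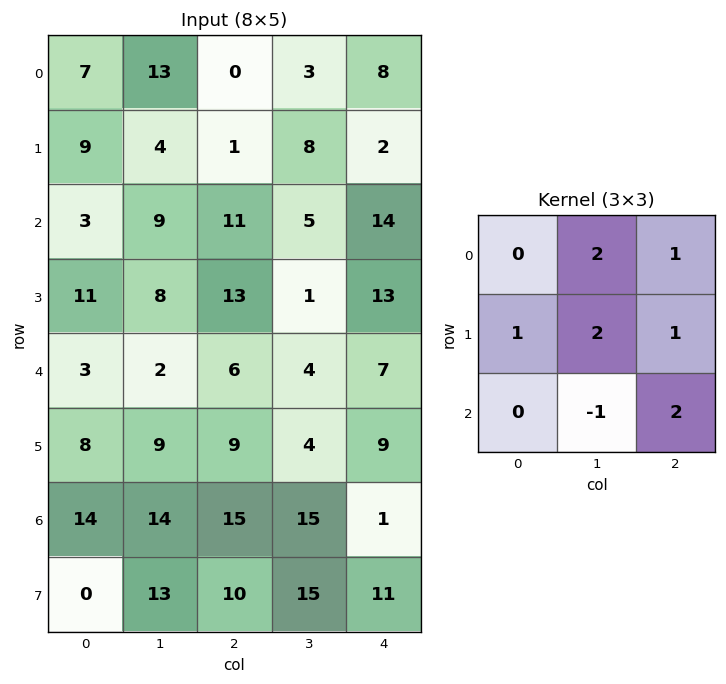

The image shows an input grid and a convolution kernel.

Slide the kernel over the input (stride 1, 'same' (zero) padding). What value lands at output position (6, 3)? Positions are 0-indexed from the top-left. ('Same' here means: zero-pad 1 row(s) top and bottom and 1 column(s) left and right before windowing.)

70

The receptive field on the zero-padded input at this output position is [9 4 9 / 15 15 1 / 10 15 11]. Elementwise product with the kernel and sum: 4·2 + 9·1 + 15·1 + 15·2 + 1·1 + 15·-1 + 11·2.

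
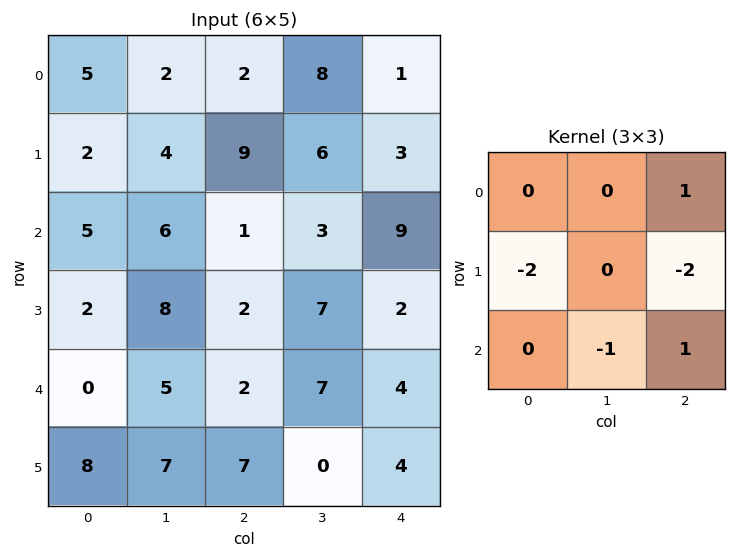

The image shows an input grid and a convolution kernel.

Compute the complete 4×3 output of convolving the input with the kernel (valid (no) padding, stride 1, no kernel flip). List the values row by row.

Output[0,0]: The receptive field on the input at this output position is [5 2 2 / 2 4 9 / 5 6 1]. Elementwise product with the kernel and sum: 2·1 + 2·-2 + 9·-2 + 6·-1 + 1·1.
Output[0,1]: The receptive field on the input at this output position is [2 2 8 / 4 9 6 / 6 1 3]. Elementwise product with the kernel and sum: 8·1 + 4·-2 + 6·-2 + 1·-1 + 3·1.

-25 -10 -17
-9 -7 -22
-10 -22 -2
-2 -24 -6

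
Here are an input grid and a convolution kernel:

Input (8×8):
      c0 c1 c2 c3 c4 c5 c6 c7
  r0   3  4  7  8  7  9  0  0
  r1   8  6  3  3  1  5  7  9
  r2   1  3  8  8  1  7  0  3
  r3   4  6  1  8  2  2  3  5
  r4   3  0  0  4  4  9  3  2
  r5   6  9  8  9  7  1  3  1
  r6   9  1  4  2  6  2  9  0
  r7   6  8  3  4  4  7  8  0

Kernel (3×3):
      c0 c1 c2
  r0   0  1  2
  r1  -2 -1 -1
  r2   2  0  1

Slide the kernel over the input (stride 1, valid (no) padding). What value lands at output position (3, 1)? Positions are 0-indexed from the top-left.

40

The receptive field on the input at this output position is [6 1 8 / 0 0 4 / 9 8 9]. Elementwise product with the kernel and sum: 1·1 + 8·2 + 0·-2 + 0·-1 + 4·-1 + 9·2 + 9·1.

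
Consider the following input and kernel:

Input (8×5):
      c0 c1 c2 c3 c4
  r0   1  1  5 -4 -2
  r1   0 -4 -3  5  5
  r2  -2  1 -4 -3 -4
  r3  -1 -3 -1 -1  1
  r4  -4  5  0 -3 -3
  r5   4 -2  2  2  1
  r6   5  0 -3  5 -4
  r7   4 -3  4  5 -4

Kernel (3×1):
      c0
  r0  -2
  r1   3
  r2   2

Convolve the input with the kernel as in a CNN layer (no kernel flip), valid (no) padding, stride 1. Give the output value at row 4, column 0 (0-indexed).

The receptive field on the input at this output position is [-4 / 4 / 5]. Elementwise product with the kernel and sum: -4·-2 + 4·3 + 5·2.

30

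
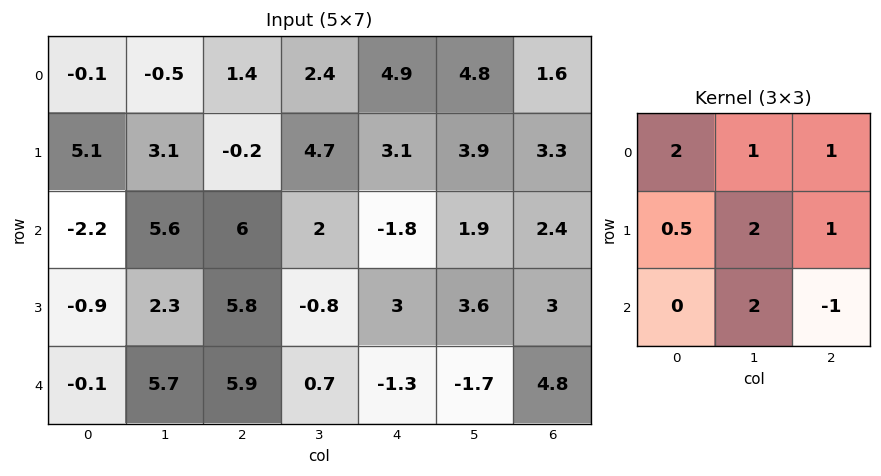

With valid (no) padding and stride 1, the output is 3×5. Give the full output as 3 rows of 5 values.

14.45 18.65 28.3 21.45 30.25
28 39.9 8 18.1 22.9
22.65 42.25 19.2 12.4 4.2

Output[0,0]: The receptive field on the input at this output position is [-0.1 -0.5 1.4 / 5.1 3.1 -0.2 / -2.2 5.6 6]. Elementwise product with the kernel and sum: -0.1·2 + -0.5·1 + 1.4·1 + 5.1·0.5 + 3.1·2 + -0.2·1 + 5.6·2 + 6·-1.
Output[0,1]: The receptive field on the input at this output position is [-0.5 1.4 2.4 / 3.1 -0.2 4.7 / 5.6 6 2]. Elementwise product with the kernel and sum: -0.5·2 + 1.4·1 + 2.4·1 + 3.1·0.5 + -0.2·2 + 4.7·1 + 6·2 + 2·-1.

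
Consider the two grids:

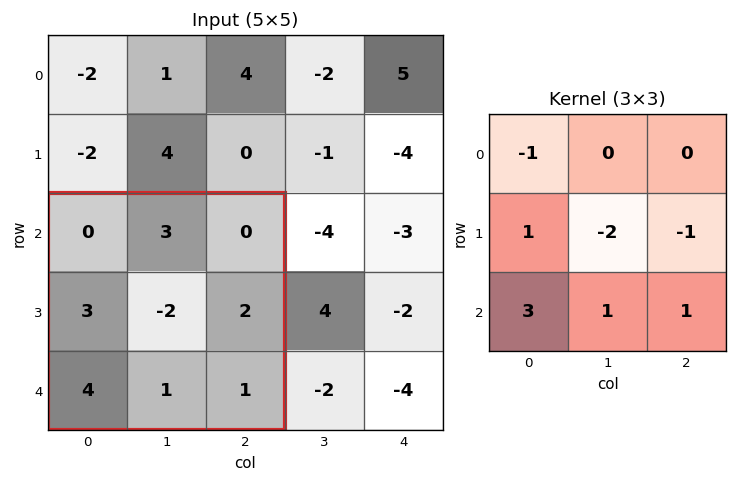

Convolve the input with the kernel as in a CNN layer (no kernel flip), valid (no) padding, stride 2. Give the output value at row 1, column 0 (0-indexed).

19

The receptive field on the input at this output position is [0 3 0 / 3 -2 2 / 4 1 1]. Elementwise product with the kernel and sum: 0·-1 + 3·1 + -2·-2 + 2·-1 + 4·3 + 1·1 + 1·1.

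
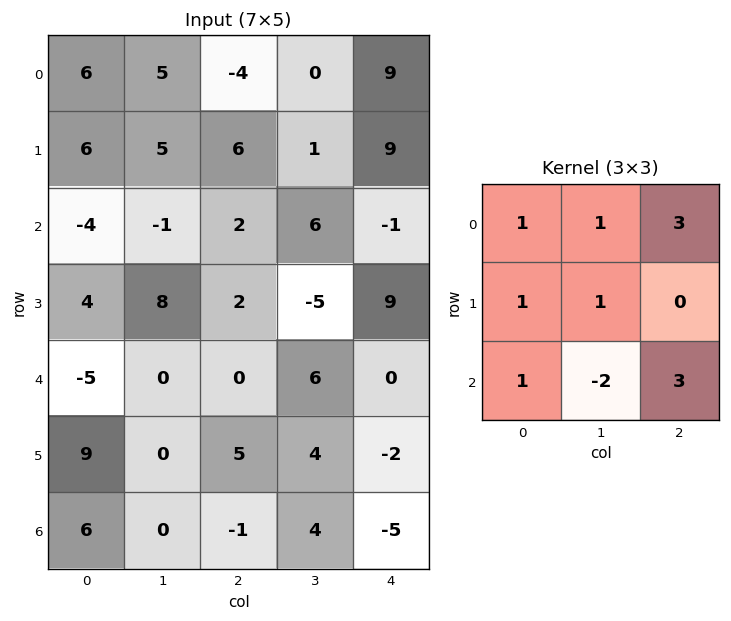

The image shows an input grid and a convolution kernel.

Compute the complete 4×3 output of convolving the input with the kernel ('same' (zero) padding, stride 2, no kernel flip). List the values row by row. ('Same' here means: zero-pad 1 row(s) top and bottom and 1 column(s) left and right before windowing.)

Output[0,0]: The receptive field on the zero-padded input at this output position is [0 0 0 / 0 6 5 / 0 6 5]. Elementwise product with the kernel and sum: 0·1 + 0·1 + 0·3 + 0·1 + 6·1 + 0·1 + 6·-2 + 5·3.

9 -3 -8
33 4 -8
5 -3 18
15 16 1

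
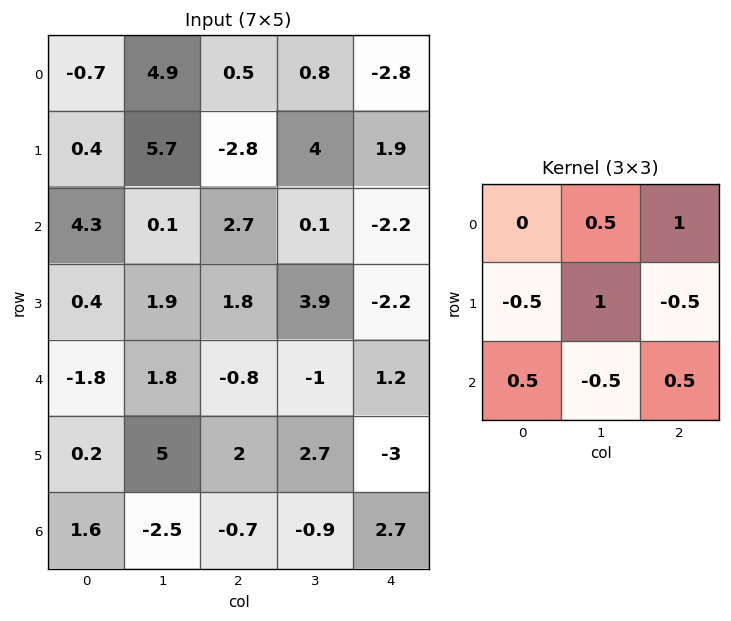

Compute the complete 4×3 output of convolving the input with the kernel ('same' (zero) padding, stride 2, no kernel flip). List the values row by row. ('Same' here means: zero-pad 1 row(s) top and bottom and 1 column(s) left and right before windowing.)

-0.5 3.9 -2.15
10.9 7.2 1.75
1.8 6.45 3.45
7.95 4.7 1.65

Output[0,0]: The receptive field on the zero-padded input at this output position is [0 0 0 / 0 -0.7 4.9 / 0 0.4 5.7]. Elementwise product with the kernel and sum: 0·0.5 + 0·1 + 0·-0.5 + -0.7·1 + 4.9·-0.5 + 0·0.5 + 0.4·-0.5 + 5.7·0.5.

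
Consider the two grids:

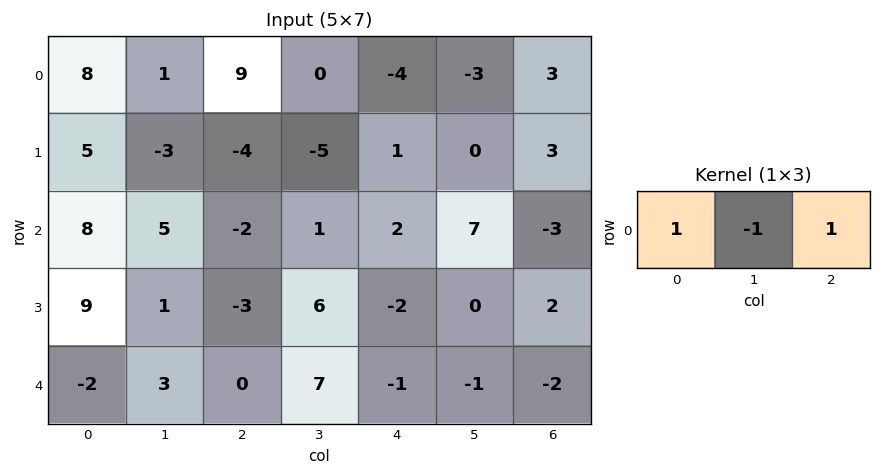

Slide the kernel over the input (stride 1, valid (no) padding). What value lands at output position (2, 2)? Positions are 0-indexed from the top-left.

-1

The receptive field on the input at this output position is [-2 1 2]. Elementwise product with the kernel and sum: -2·1 + 1·-1 + 2·1.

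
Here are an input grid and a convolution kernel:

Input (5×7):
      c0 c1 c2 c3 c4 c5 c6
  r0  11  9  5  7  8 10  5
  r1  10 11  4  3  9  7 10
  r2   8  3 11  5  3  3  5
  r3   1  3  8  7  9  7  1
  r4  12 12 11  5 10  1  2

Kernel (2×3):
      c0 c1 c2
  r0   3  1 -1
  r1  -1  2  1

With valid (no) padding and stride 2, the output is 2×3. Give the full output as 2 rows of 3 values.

Output[0,0]: The receptive field on the input at this output position is [11 9 5 / 10 11 4]. Elementwise product with the kernel and sum: 11·3 + 9·1 + 5·-1 + 10·-1 + 11·2 + 4·1.
Output[0,1]: The receptive field on the input at this output position is [5 7 8 / 4 3 9]. Elementwise product with the kernel and sum: 5·3 + 7·1 + 8·-1 + 4·-1 + 3·2 + 9·1.

53 25 44
29 50 13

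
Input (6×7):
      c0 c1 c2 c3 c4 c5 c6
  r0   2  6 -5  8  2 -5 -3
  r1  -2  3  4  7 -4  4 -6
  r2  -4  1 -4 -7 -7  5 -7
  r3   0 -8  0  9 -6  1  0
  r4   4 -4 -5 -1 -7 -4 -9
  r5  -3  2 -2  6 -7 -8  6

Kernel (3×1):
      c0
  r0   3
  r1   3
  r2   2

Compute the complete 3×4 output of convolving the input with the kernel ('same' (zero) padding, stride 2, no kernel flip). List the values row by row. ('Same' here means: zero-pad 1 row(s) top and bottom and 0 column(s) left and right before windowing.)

Output[0,0]: The receptive field on the zero-padded input at this output position is [0 / 2 / -2]. Elementwise product with the kernel and sum: 0·3 + 2·3 + -2·2.

2 -7 -2 -21
-18 0 -45 -39
6 -19 -53 -15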